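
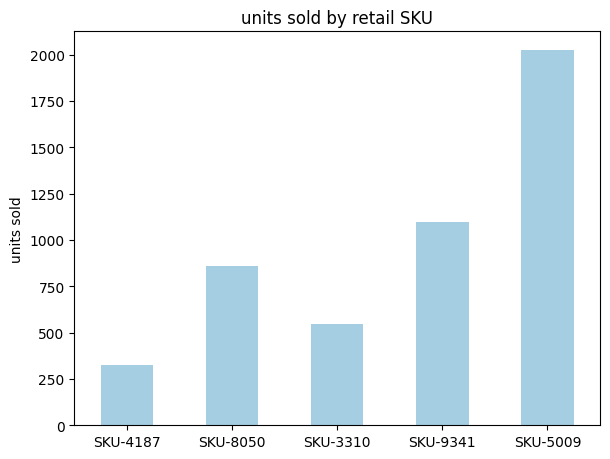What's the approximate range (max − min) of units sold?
≈ 1600

Max SKU-5009 ≈ 2000, min SKU-4187 ≈ 400; range ≈ 1600.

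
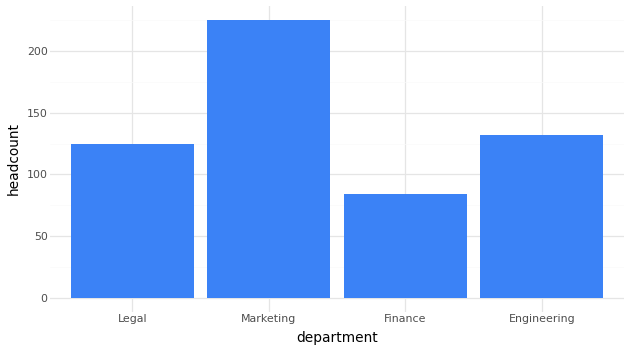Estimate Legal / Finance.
≈ 1.5×

Legal ≈ 120, Finance ≈ 80; 120/80 ≈ 1.5.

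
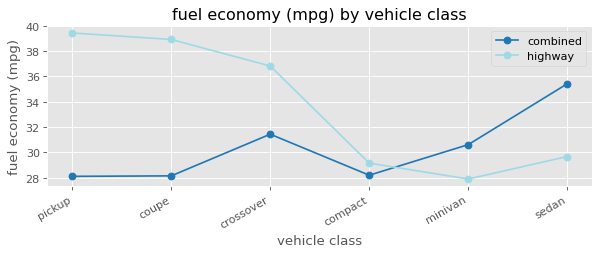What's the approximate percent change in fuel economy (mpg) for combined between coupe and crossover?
≈ +10.7%

coupe ≈ 28, crossover ≈ 31; (31 − 28) / 28 ≈ +10.7%.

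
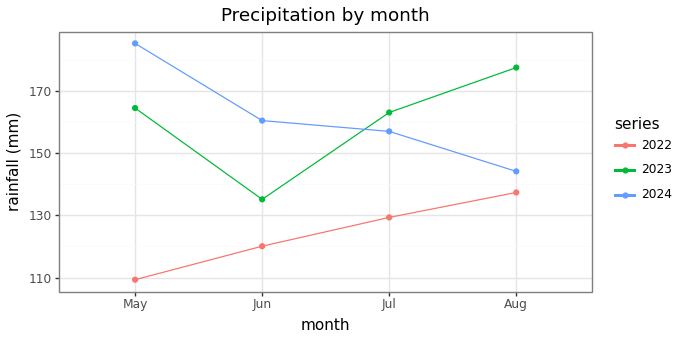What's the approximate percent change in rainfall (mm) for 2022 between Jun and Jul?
Jun ≈ 120, Jul ≈ 130; (130 − 120) / 120 ≈ +8.3%.

≈ +8.3%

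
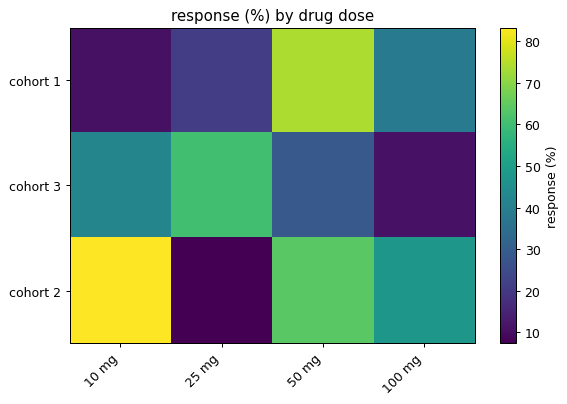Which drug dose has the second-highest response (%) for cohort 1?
100 mg

Top 3 for cohort 1: 50 mg ≈ 70, 100 mg ≈ 40, 25 mg ≈ 20.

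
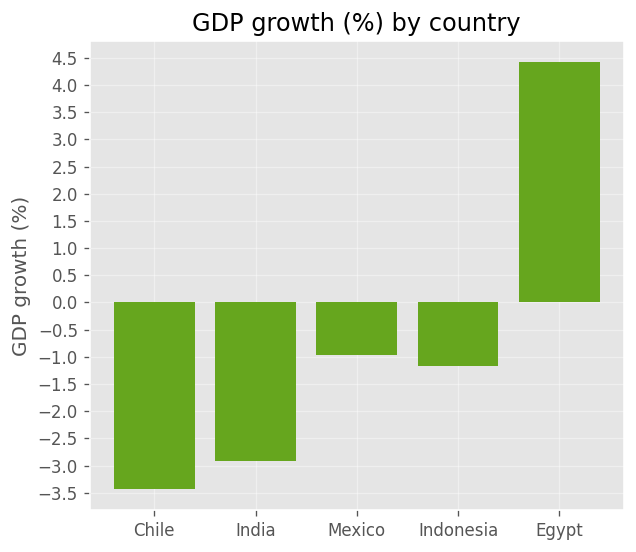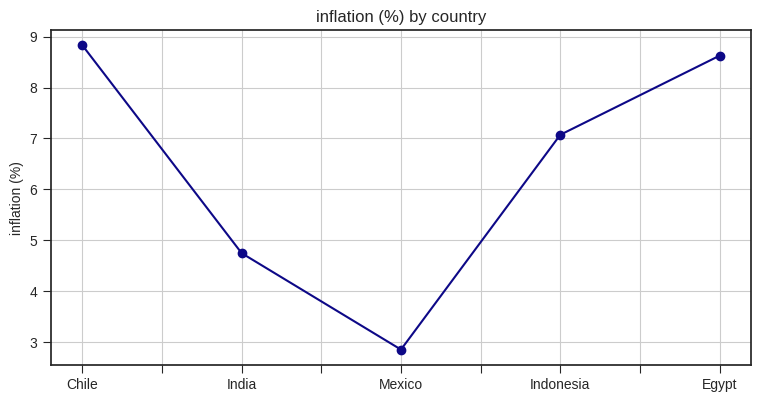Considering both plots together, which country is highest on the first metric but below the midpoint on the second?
Mexico

Chart 2 median inflation (%) ≈ 7; below-median countries: India, Mexico. Among those, Mexico has the highest GDP growth (%) (≈ -1).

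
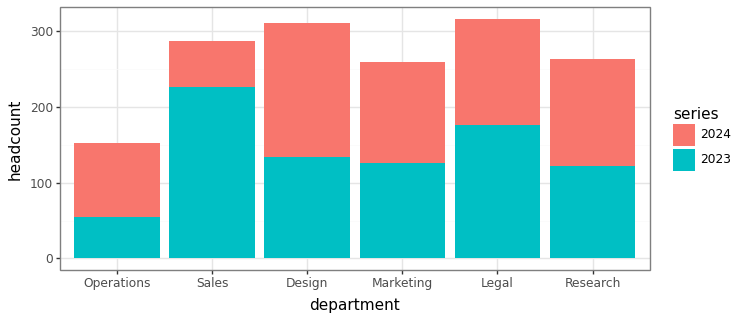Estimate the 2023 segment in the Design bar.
≈ 150

2023 top ≈ 150, bottom ≈ 0; segment ≈ 150.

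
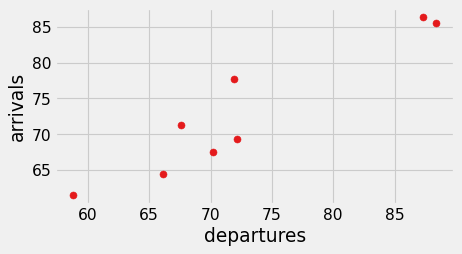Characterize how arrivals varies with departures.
positive, strong

Points are positively correlated; strong (|r| ≈ 0.9).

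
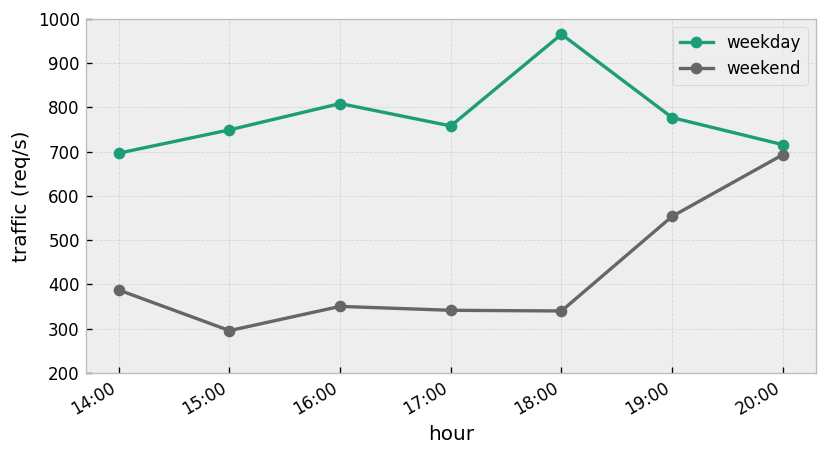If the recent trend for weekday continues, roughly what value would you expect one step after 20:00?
Last three: 1000, 800, 700 → slope ≈ -150/step → next ≈ 550.

≈ 550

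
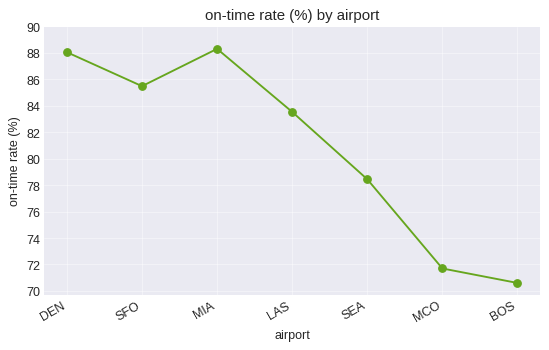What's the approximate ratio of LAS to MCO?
≈ 1.17×

LAS ≈ 84, MCO ≈ 72; 84/72 ≈ 1.17.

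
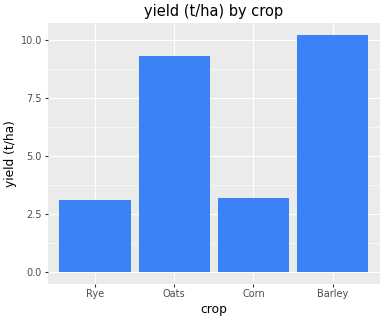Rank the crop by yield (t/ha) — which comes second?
Top 3: Barley ≈ 10, Oats ≈ 9, Corn ≈ 3.

Oats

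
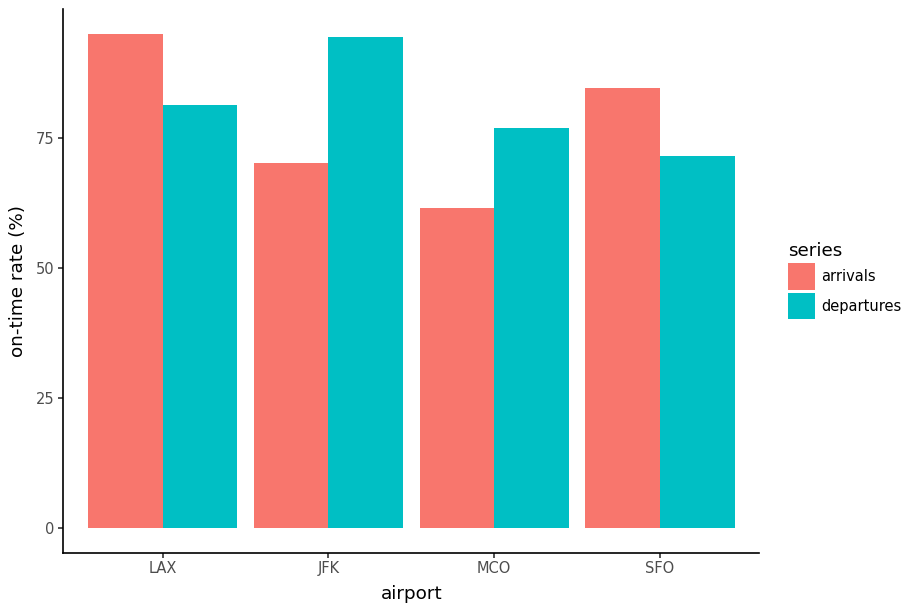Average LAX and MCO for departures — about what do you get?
≈ 80

(80 + 80) / 2 ≈ 80.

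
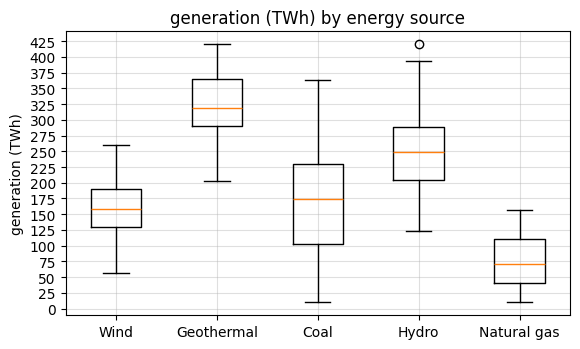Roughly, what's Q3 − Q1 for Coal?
Q3 ≈ 225, Q1 ≈ 100; IQR ≈ 125.

≈ 125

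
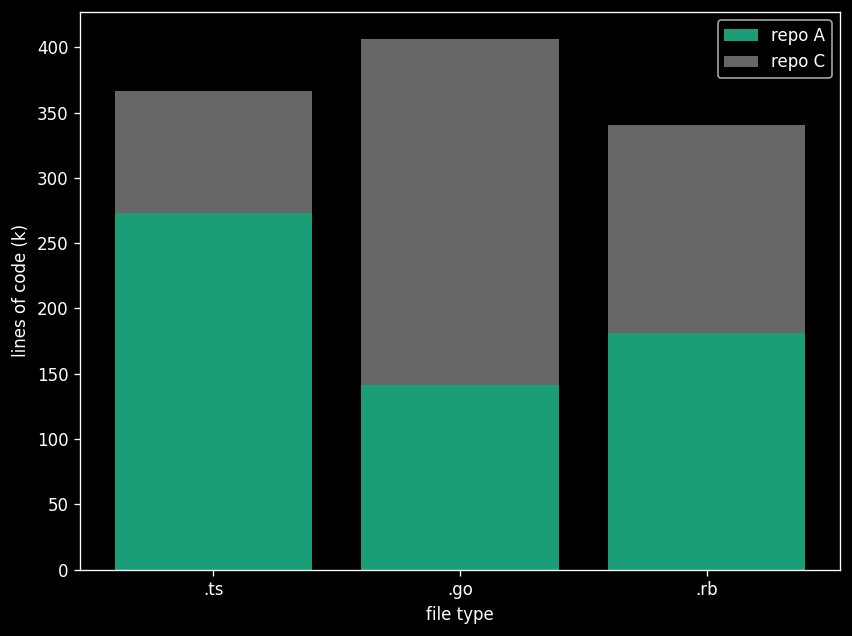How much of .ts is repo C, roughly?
repo C top ≈ 350, bottom ≈ 250; segment ≈ 100.

≈ 100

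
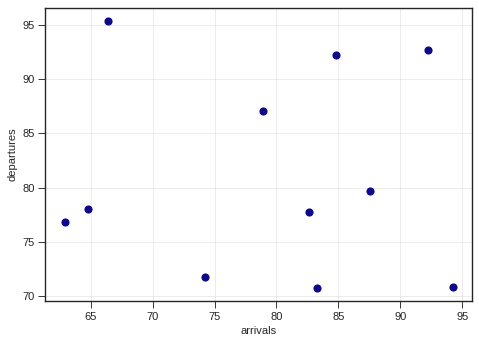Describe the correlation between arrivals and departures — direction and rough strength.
no clear correlation

Points are roughly uncorrelated; weak (|r| ≈ 0.0).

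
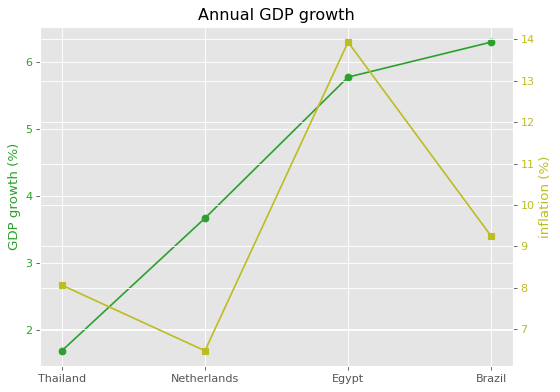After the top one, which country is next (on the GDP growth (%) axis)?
Egypt

Top 3 (on the GDP growth (%) axis): Brazil ≈ 6.5, Egypt ≈ 6.0, Netherlands ≈ 3.5.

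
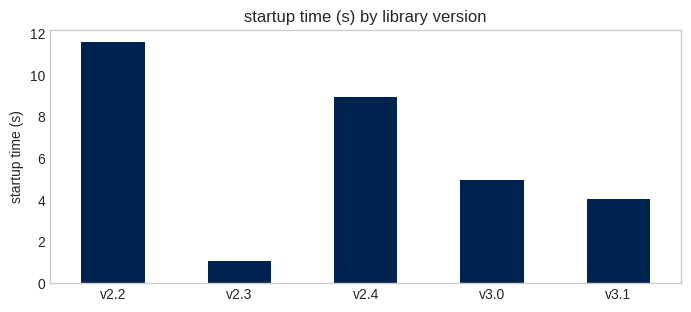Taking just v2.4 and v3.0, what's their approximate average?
≈ 7

(9 + 5) / 2 ≈ 7.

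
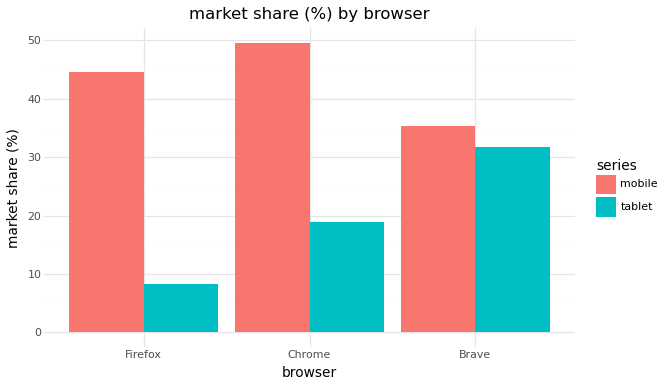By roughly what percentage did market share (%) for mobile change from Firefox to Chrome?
≈ +11.1%

Firefox ≈ 45, Chrome ≈ 50; (50 − 45) / 45 ≈ +11.1%.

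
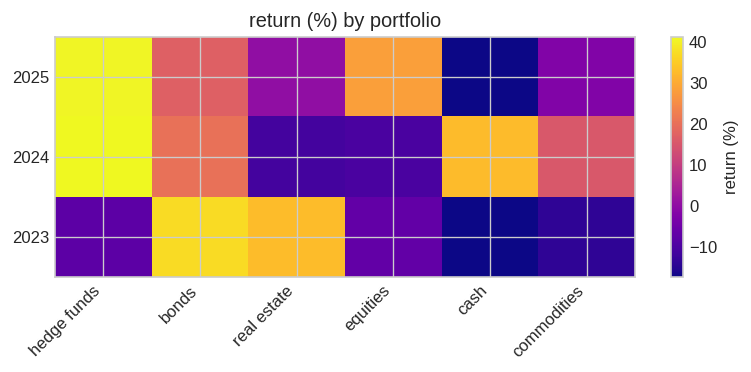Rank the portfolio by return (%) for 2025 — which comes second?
equities

Top 3 for 2025: hedge funds ≈ 40, equities ≈ 30, bonds ≈ 15.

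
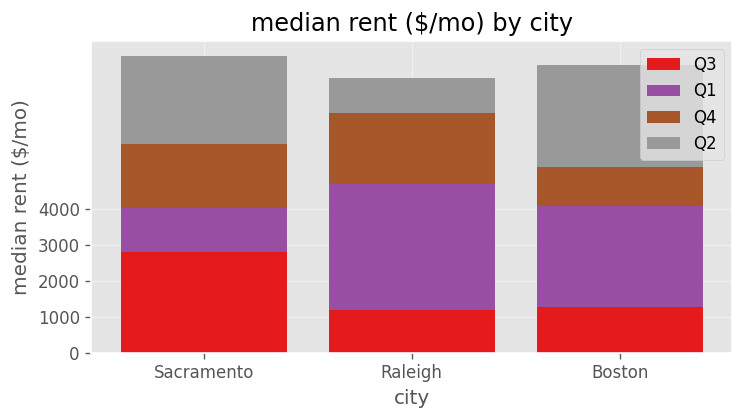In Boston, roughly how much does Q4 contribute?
Q4 top ≈ 5000, bottom ≈ 4000; segment ≈ 1000.

≈ 1000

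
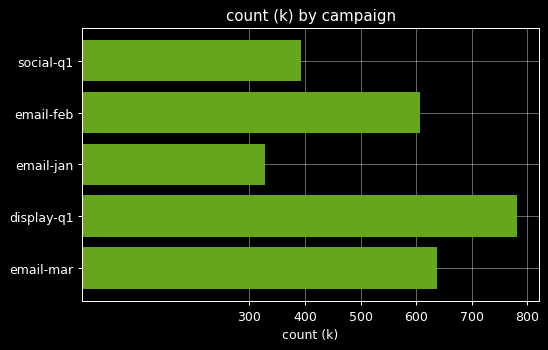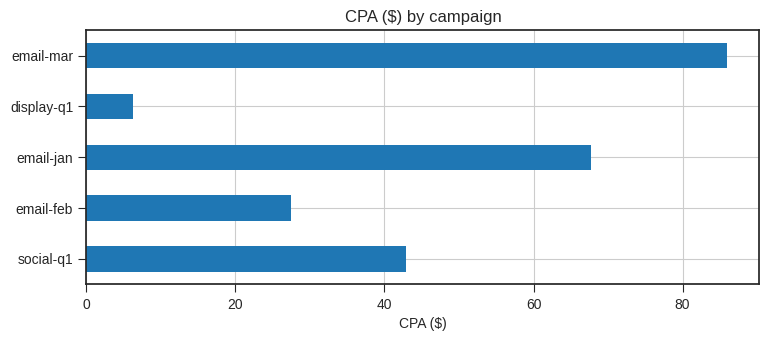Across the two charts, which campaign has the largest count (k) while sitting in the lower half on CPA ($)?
display-q1

Chart 2 median CPA ($) ≈ 40; below-median campaigns: email-feb, display-q1. Among those, display-q1 has the highest count (k) (≈ 800).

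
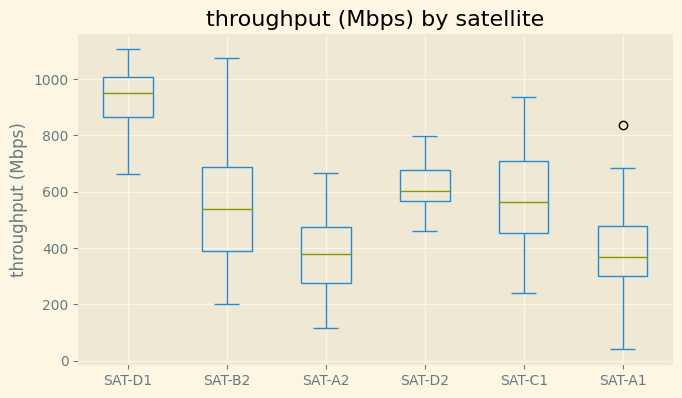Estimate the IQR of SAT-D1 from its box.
Q3 ≈ 1000, Q1 ≈ 850; IQR ≈ 150.

≈ 150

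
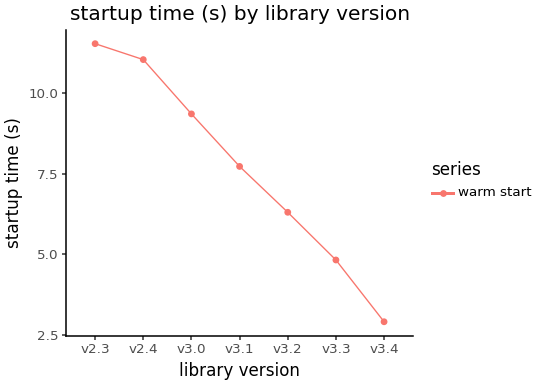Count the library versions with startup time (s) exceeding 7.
Above 7: v2.3, v2.4, v3.0, v3.1.

4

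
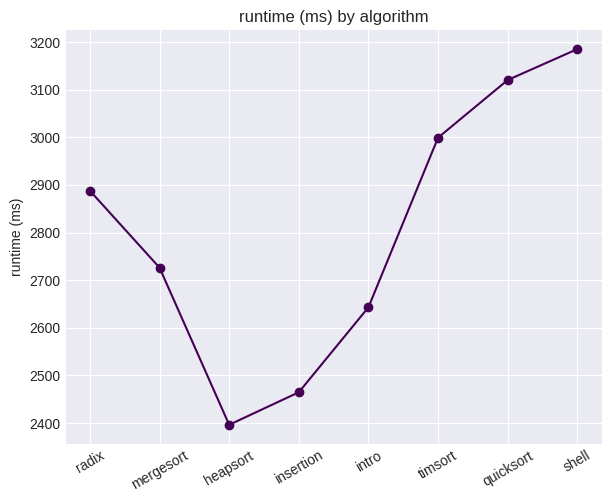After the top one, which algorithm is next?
quicksort

Top 3: shell ≈ 3200, quicksort ≈ 3100, timsort ≈ 3000.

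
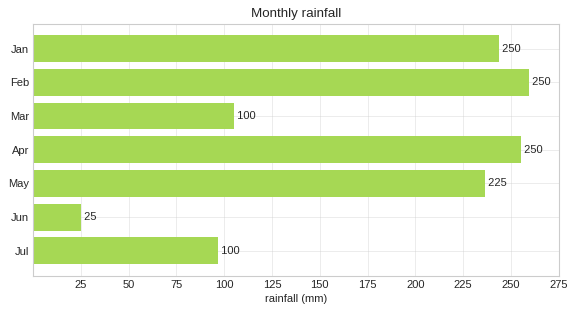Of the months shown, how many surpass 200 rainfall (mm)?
Above 200: Jan, Feb, Apr, May.

4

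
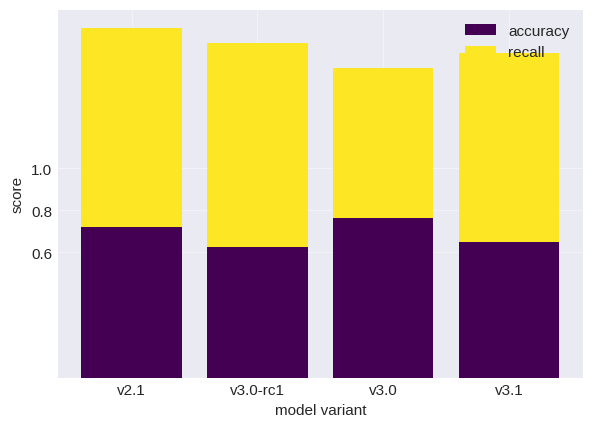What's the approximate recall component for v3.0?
recall top ≈ 1.4, bottom ≈ 0.8; segment ≈ 0.6.

≈ 0.6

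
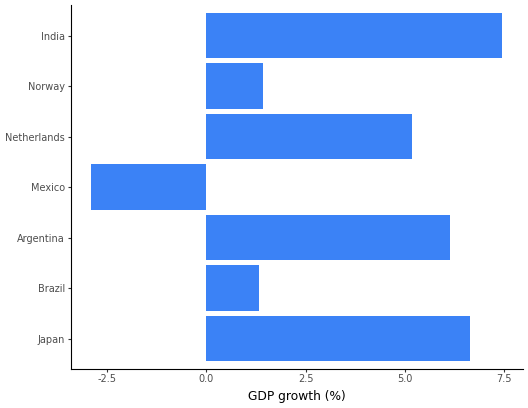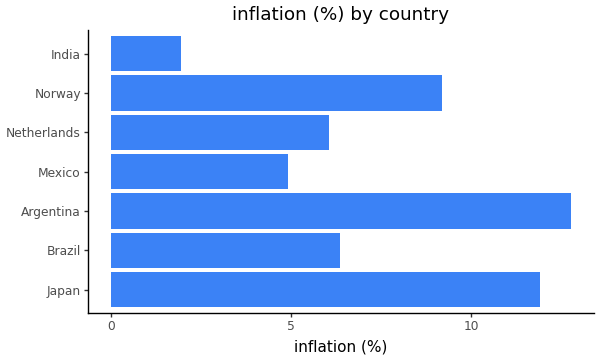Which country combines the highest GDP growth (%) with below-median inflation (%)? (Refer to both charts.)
Chart 2 median inflation (%) ≈ 6; below-median countries: Mexico, Netherlands, India. Among those, India has the highest GDP growth (%) (≈ 7).

India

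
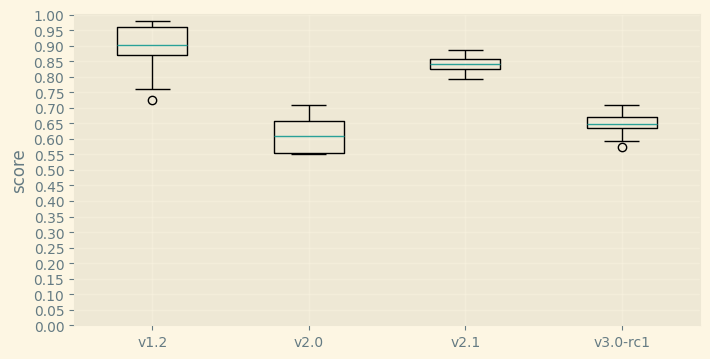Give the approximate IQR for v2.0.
≈ 0.10

Q3 ≈ 0.65, Q1 ≈ 0.55; IQR ≈ 0.10.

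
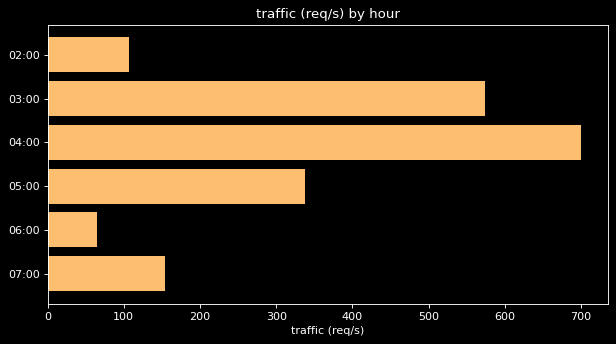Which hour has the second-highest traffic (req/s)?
03:00

Top 3: 04:00 ≈ 700, 03:00 ≈ 600, 05:00 ≈ 300.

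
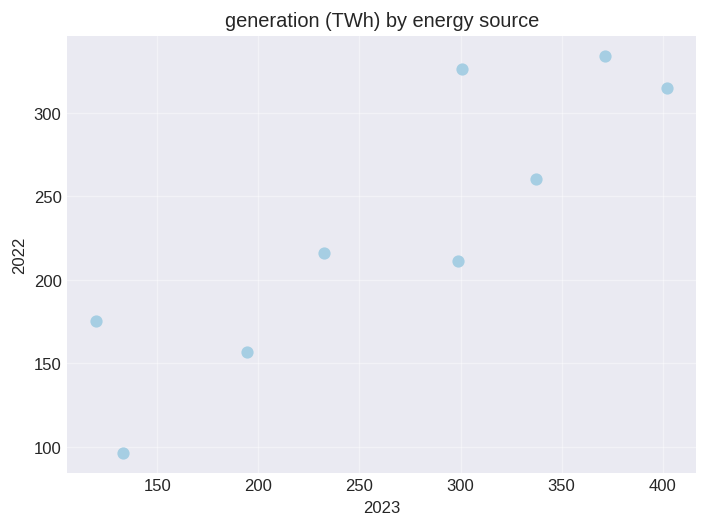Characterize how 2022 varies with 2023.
positive, strong

Points are positively correlated; strong (|r| ≈ 0.9).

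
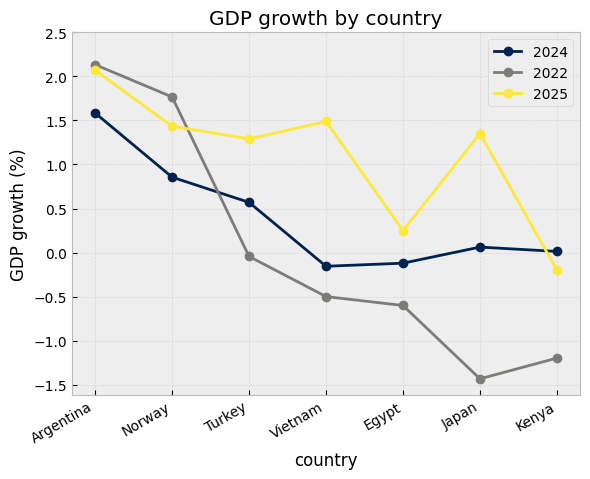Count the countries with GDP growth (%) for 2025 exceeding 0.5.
Above 0.5: Argentina, Norway, Turkey, Vietnam, Japan.

5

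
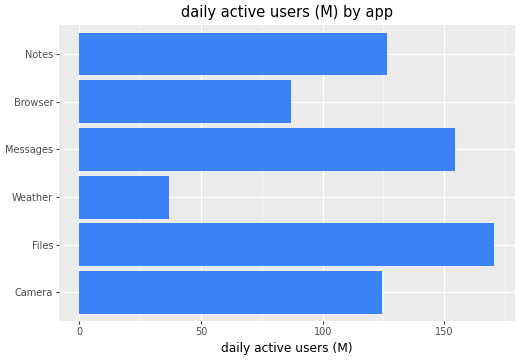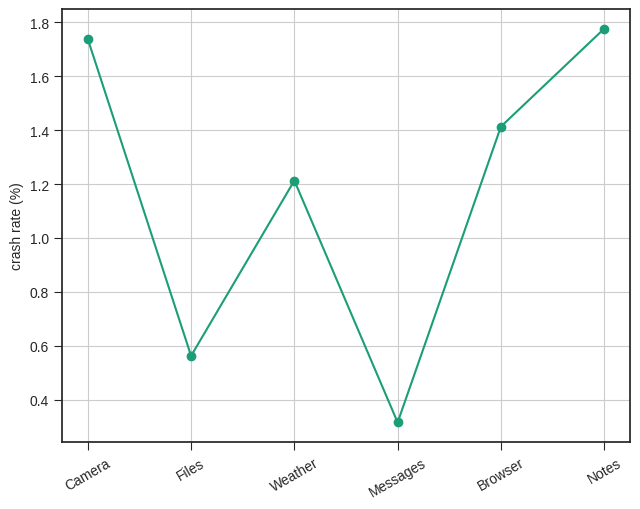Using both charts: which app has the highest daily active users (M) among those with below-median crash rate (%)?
Chart 2 median crash rate (%) ≈ 1.4; below-median apps: Files, Weather, Messages. Among those, Files has the highest daily active users (M) (≈ 180).

Files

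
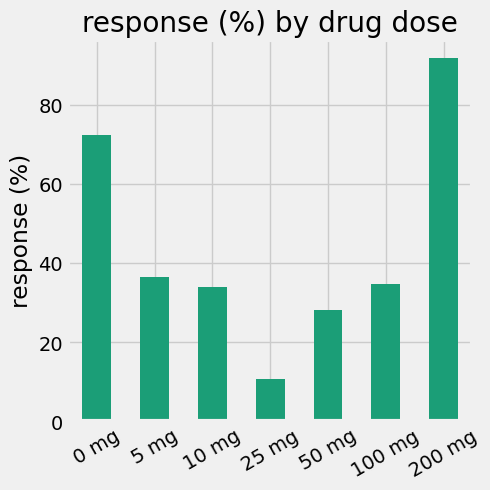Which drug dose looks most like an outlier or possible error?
200 mg ≈ 90; the rest sit between ≈ 10 and ≈ 70.

200 mg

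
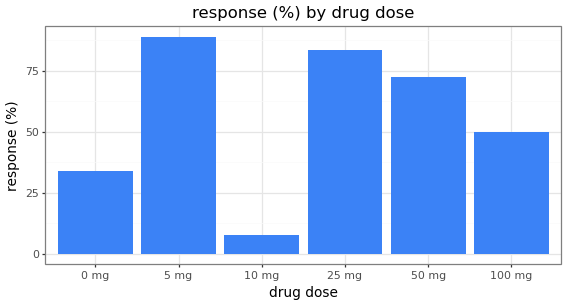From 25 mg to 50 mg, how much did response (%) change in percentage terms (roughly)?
25 mg ≈ 80, 50 mg ≈ 70; (70 − 80) / 80 ≈ -12.5%.

≈ -12.5%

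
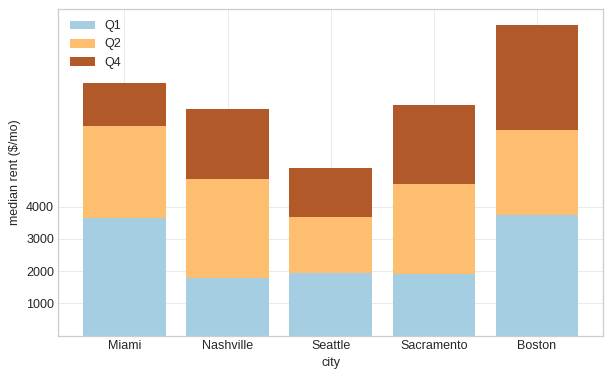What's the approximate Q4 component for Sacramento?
≈ 2000

Q4 top ≈ 7000, bottom ≈ 5000; segment ≈ 2000.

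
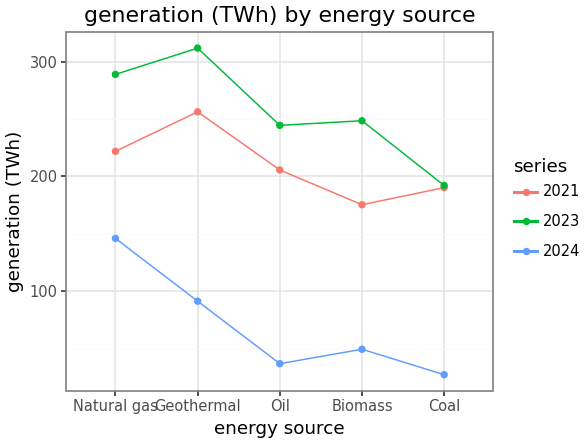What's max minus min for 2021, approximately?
≈ 75

Max Geothermal ≈ 250, min Biomass ≈ 175; range ≈ 75.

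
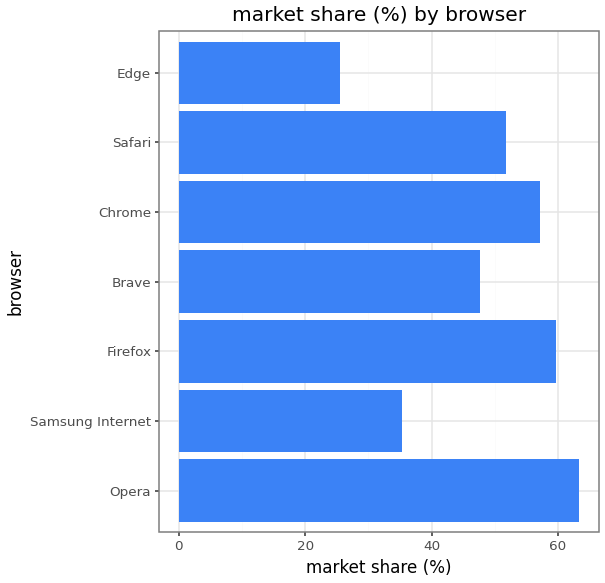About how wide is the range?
≈ 30

Max Opera ≈ 60, min Edge ≈ 30; range ≈ 30.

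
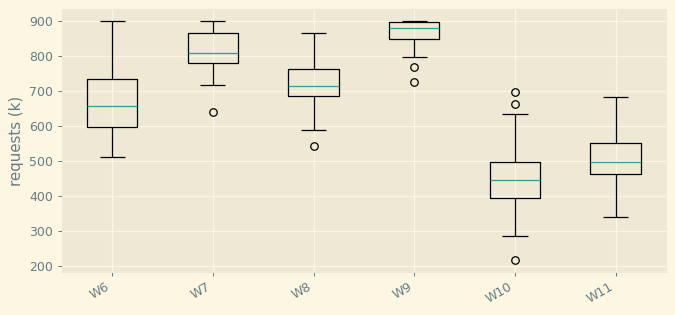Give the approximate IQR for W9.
≈ 50

Q3 ≈ 900, Q1 ≈ 850; IQR ≈ 50.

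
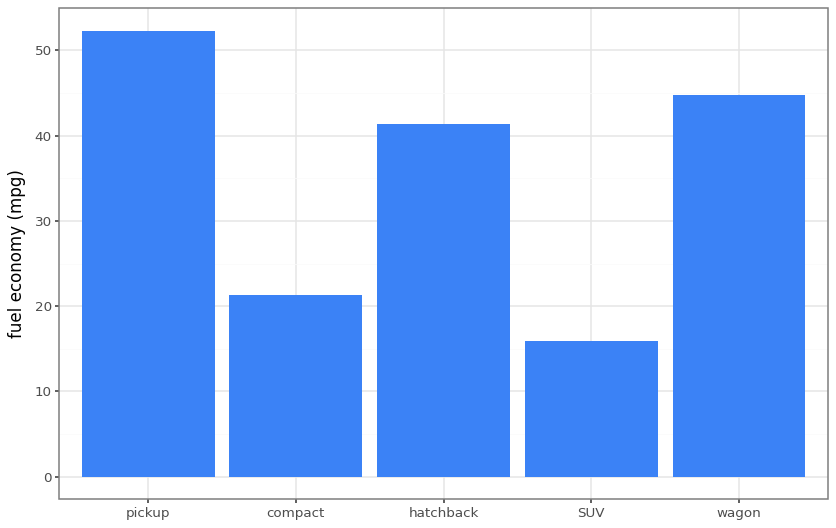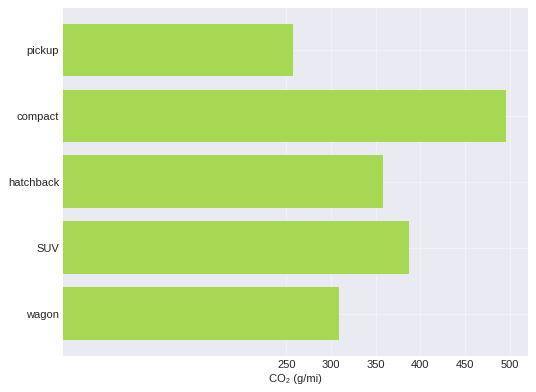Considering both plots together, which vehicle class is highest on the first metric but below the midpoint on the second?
Chart 2 median CO₂ (g/mi) ≈ 350; below-median vehicle classes: pickup, wagon. Among those, pickup has the highest fuel economy (mpg) (≈ 50).

pickup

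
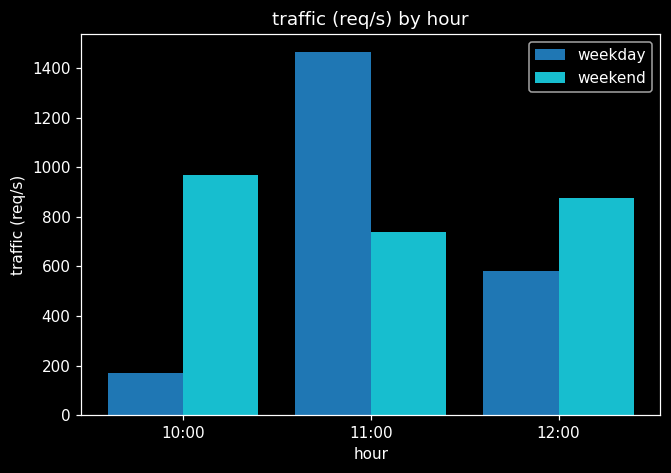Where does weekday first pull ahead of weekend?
10:00: weekday ≈ 200 vs weekend ≈ 1000 (not yet); 11:00: weekday ≈ 1400 vs weekend ≈ 800 (first crossover).

11:00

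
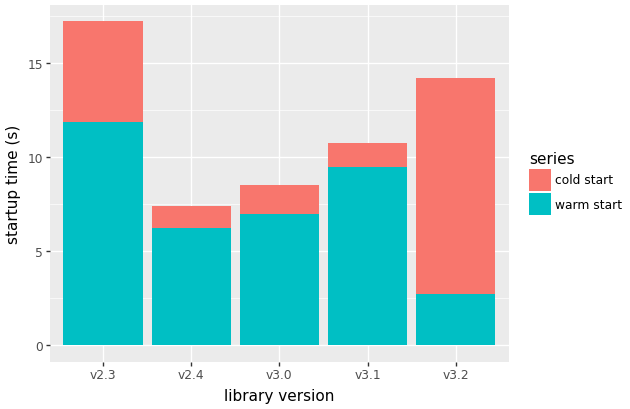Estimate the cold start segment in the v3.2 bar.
cold start top ≈ 14, bottom ≈ 2; segment ≈ 12.

≈ 12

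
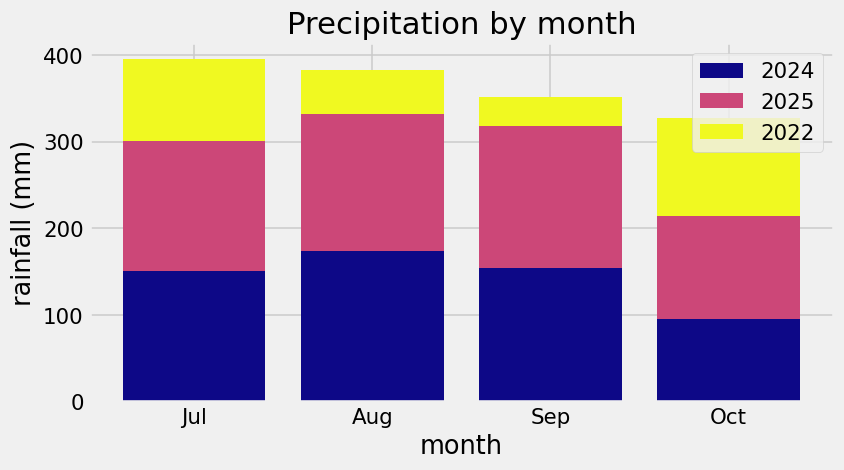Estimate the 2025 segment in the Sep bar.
≈ 150

2025 top ≈ 300, bottom ≈ 150; segment ≈ 150.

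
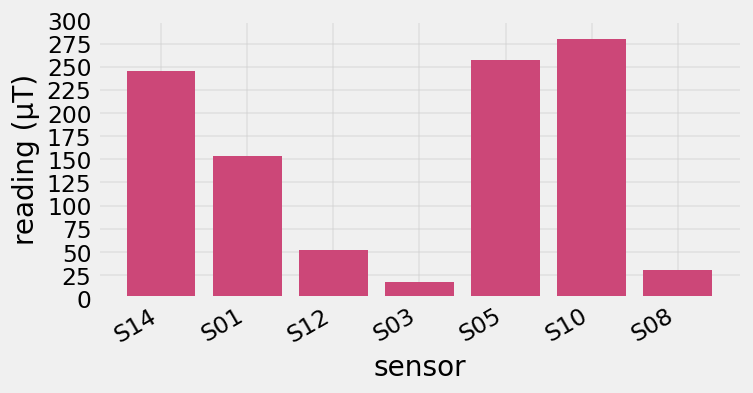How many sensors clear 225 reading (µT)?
Above 225: S14, S05, S10.

3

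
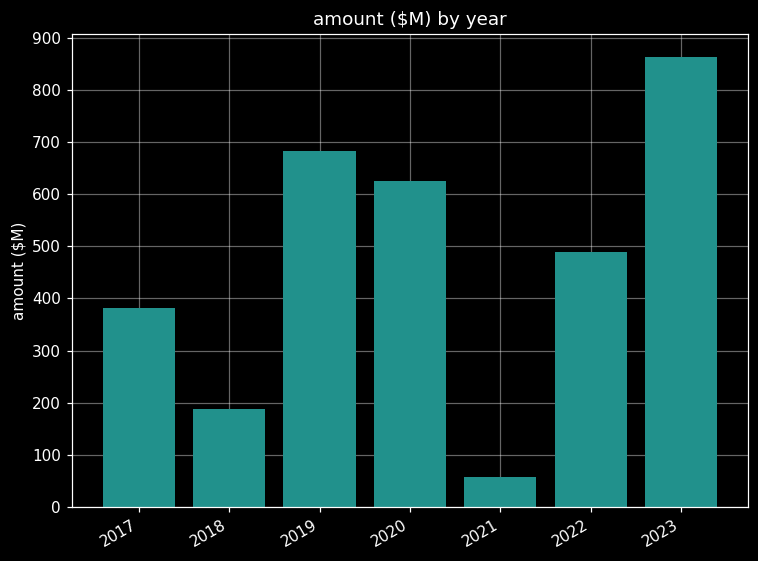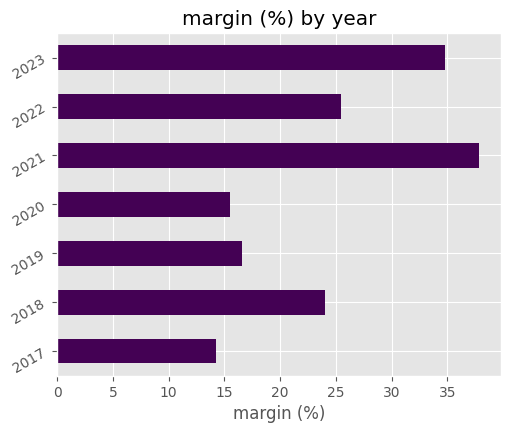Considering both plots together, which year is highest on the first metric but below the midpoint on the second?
2019

Chart 2 median margin (%) ≈ 25; below-median years: 2017, 2019, 2020. Among those, 2019 has the highest amount ($M) (≈ 700).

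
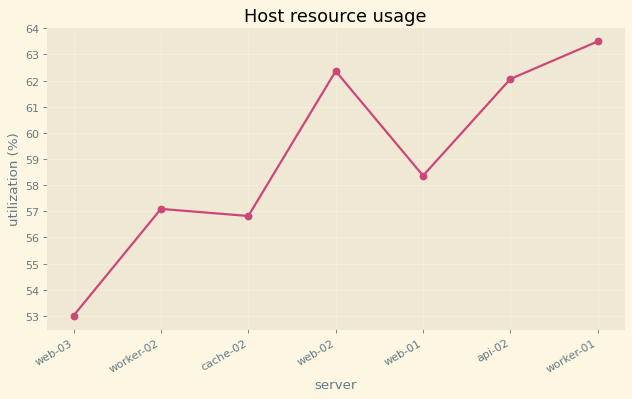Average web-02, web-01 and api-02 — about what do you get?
≈ 61

(62 + 58 + 62) / 3 ≈ 61.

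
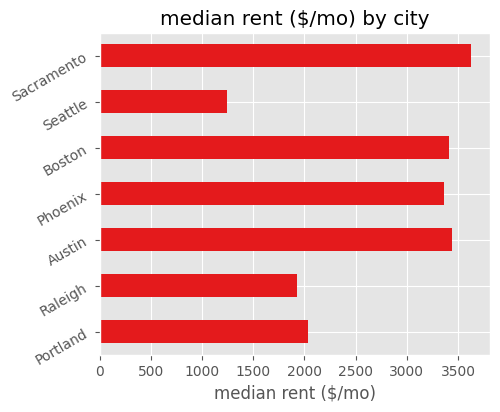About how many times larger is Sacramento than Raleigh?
≈ 1.75×

Sacramento ≈ 3500, Raleigh ≈ 2000; 3500/2000 ≈ 1.75.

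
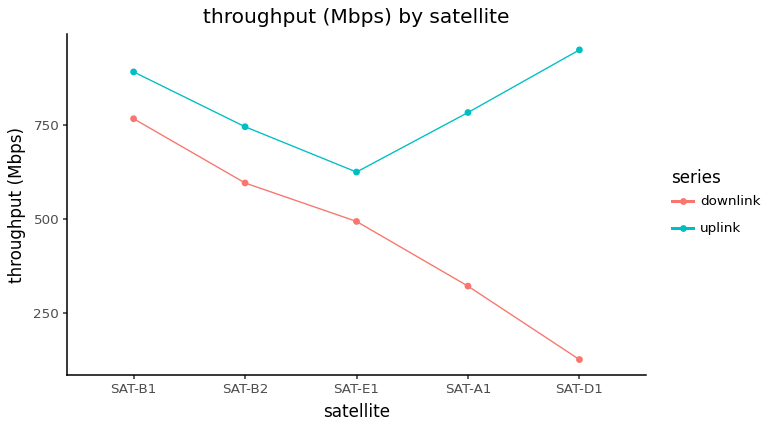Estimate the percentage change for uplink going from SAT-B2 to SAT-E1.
≈ -14.3%

SAT-B2 ≈ 700, SAT-E1 ≈ 600; (600 − 700) / 700 ≈ -14.3%.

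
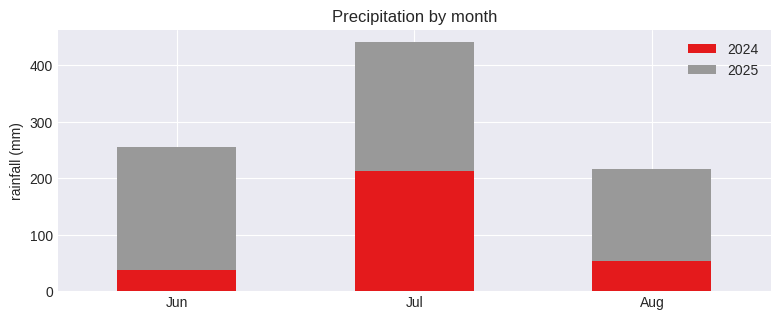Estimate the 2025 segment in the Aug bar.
≈ 150

2025 top ≈ 200, bottom ≈ 50; segment ≈ 150.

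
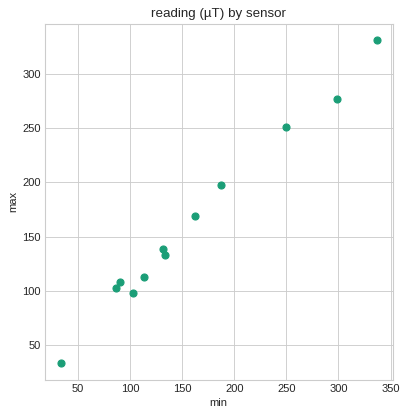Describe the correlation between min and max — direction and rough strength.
positive, strong

Points are positively correlated; strong (|r| ≈ 1.0).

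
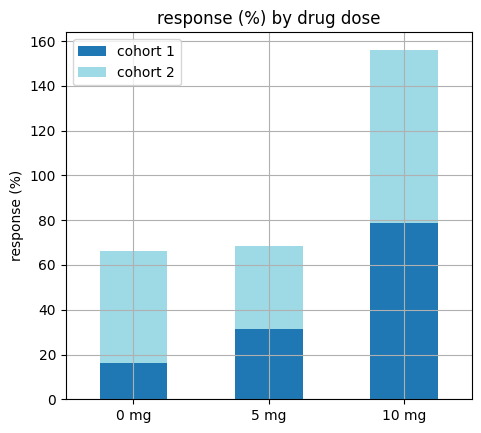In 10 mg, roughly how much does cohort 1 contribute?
≈ 80

cohort 1 top ≈ 80, bottom ≈ 0; segment ≈ 80.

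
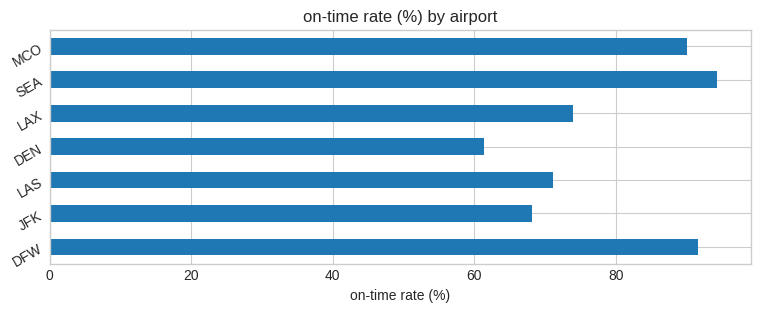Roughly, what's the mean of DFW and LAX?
(90 + 70) / 2 ≈ 80.

≈ 80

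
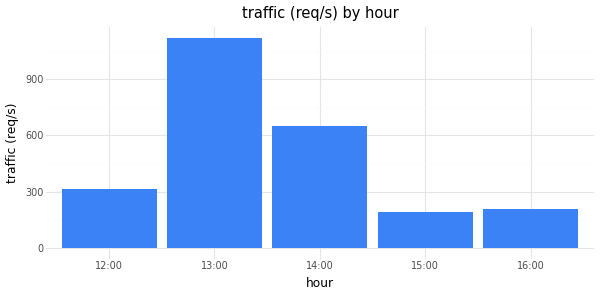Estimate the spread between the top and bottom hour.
≈ 900

Max 13:00 ≈ 1100, min 15:00 ≈ 200; range ≈ 900.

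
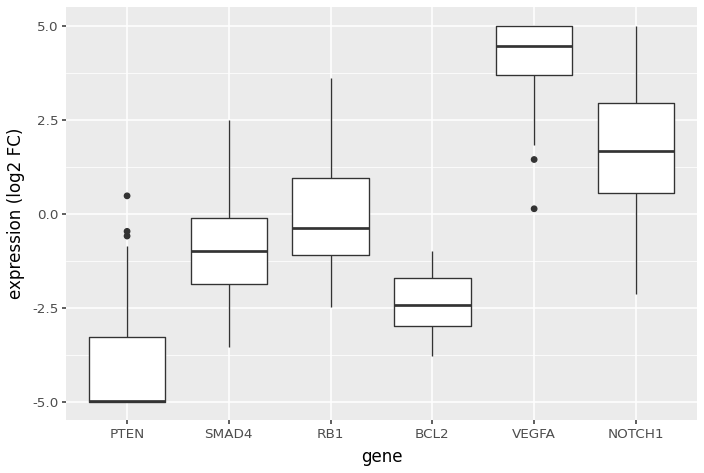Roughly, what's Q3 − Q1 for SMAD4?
Q3 ≈ 0, Q1 ≈ -2; IQR ≈ 2.

≈ 2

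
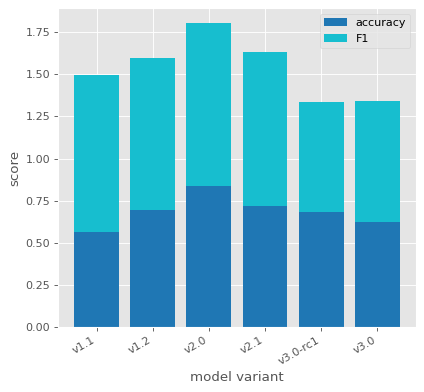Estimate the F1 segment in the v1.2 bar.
F1 top ≈ 1.6, bottom ≈ 0.6; segment ≈ 1.0.

≈ 1.0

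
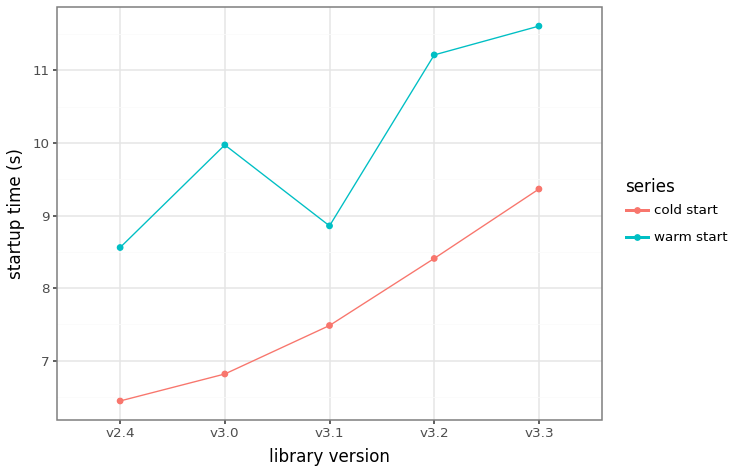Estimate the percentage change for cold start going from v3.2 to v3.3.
v3.2 ≈ 8.5, v3.3 ≈ 9.5; (9.5 − 8.5) / 8.5 ≈ +11.8%.

≈ +11.8%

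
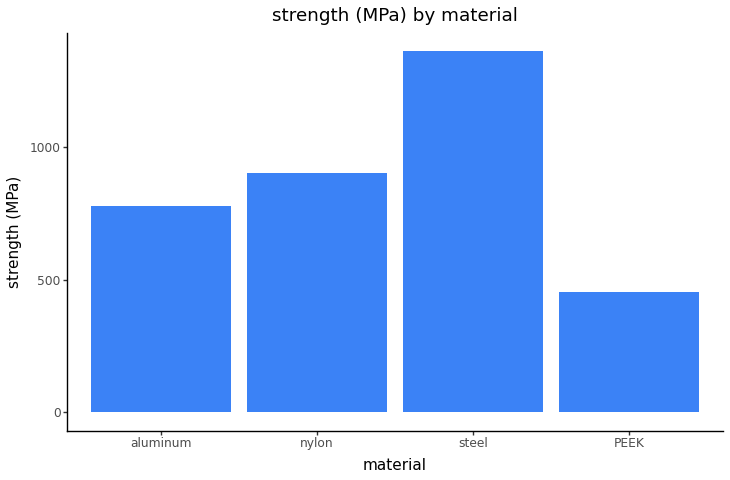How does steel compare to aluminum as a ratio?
steel ≈ 1400, aluminum ≈ 800; 1400/800 ≈ 1.75.

≈ 1.75×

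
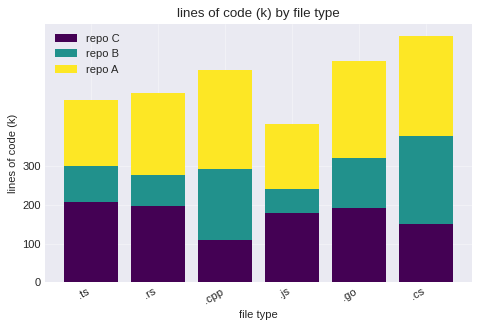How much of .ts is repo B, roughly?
≈ 100

repo B top ≈ 300, bottom ≈ 200; segment ≈ 100.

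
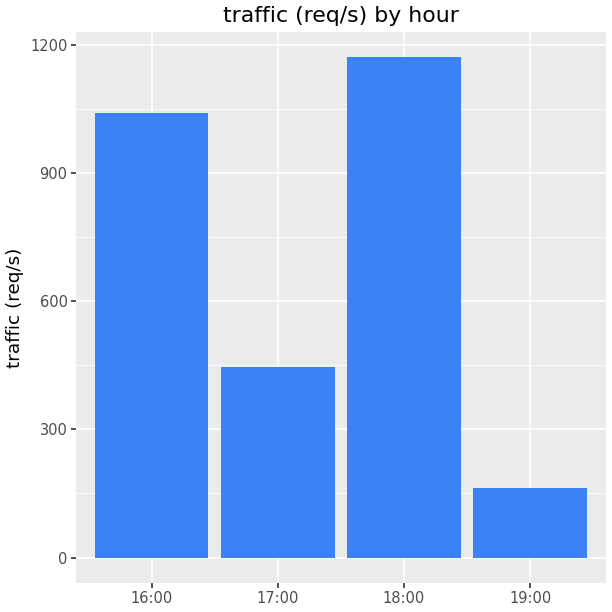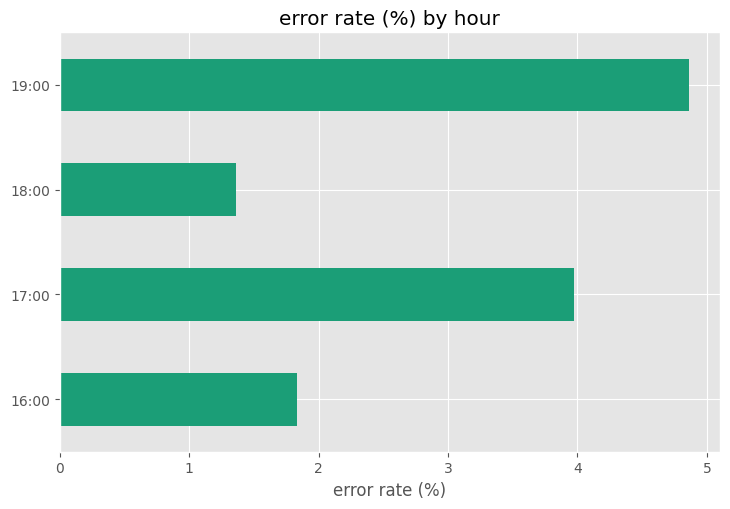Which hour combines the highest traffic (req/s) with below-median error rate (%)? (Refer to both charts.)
Chart 2 median error rate (%) ≈ 3; below-median hours: 16:00, 18:00. Among those, 18:00 has the highest traffic (req/s) (≈ 1200).

18:00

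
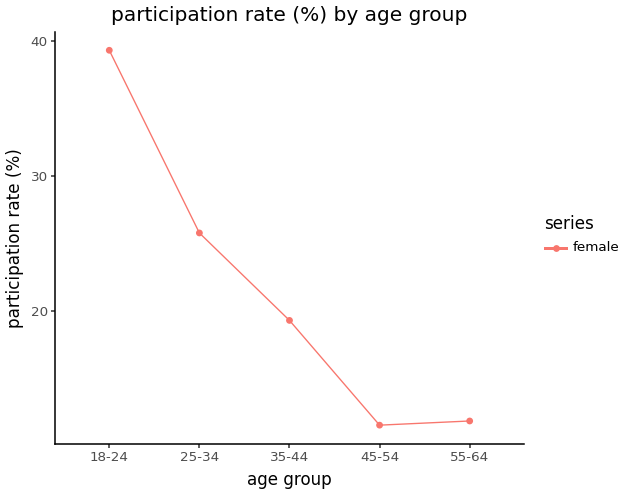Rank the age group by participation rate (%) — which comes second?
25-34

Top 3: 18-24 ≈ 40, 25-34 ≈ 25, 35-44 ≈ 20.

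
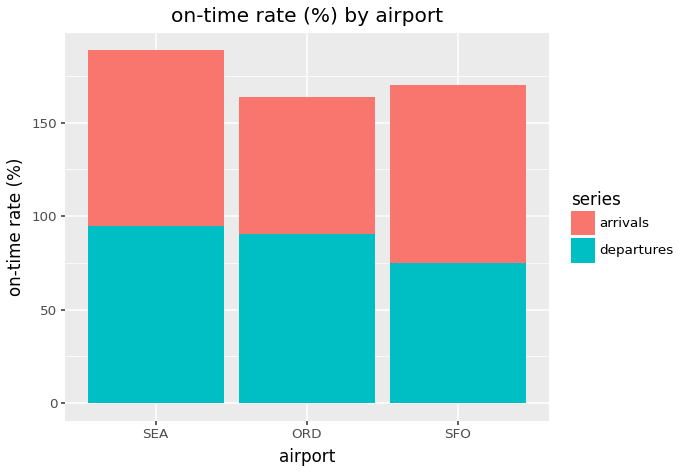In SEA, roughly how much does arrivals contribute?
arrivals top ≈ 180, bottom ≈ 100; segment ≈ 80.

≈ 80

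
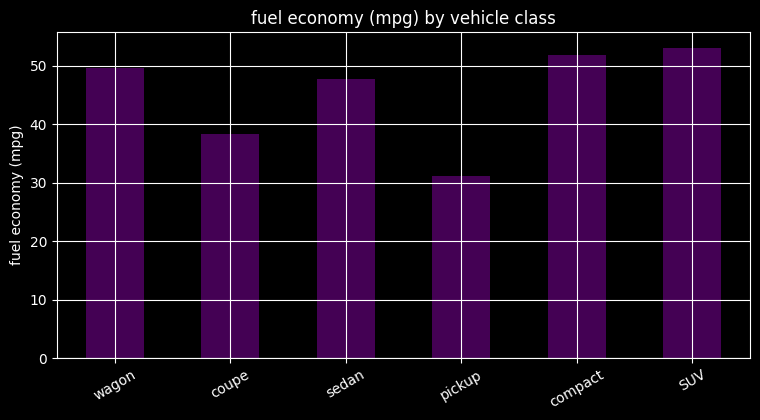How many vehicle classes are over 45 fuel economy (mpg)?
Above 45: wagon, sedan, compact, SUV.

4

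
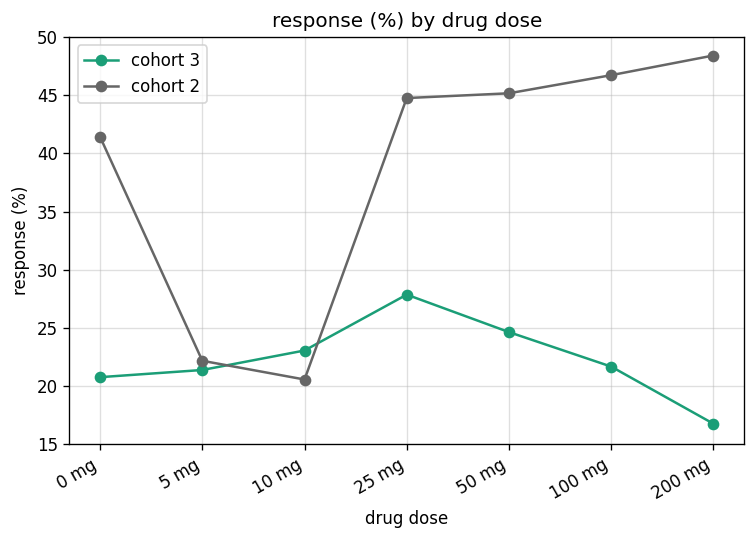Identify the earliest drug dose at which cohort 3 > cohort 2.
5 mg: cohort 3 ≈ 20 vs cohort 2 ≈ 20 (not yet); 10 mg: cohort 3 ≈ 25 vs cohort 2 ≈ 20 (first crossover).

10 mg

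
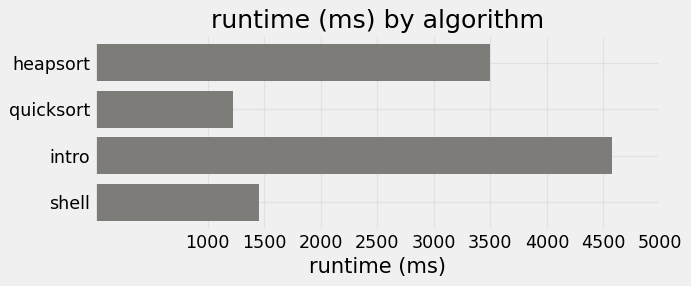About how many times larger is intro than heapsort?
≈ 1.29×

intro ≈ 4500, heapsort ≈ 3500; 4500/3500 ≈ 1.29.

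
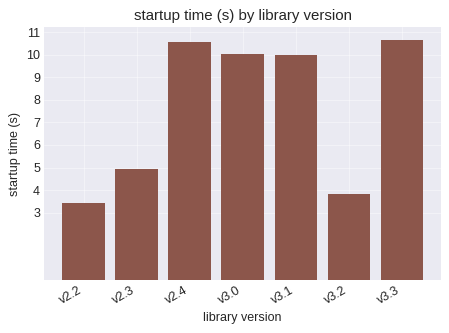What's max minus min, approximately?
≈ 8

Max v3.3 ≈ 11, min v2.2 ≈ 3; range ≈ 8.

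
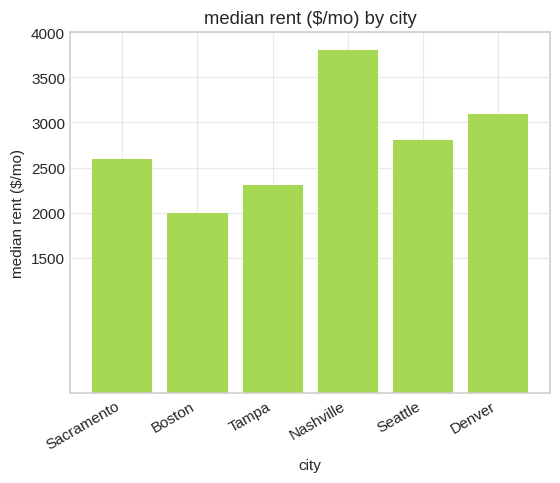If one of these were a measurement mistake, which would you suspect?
Nashville ≈ 4000; the rest sit between ≈ 2000 and ≈ 3000.

Nashville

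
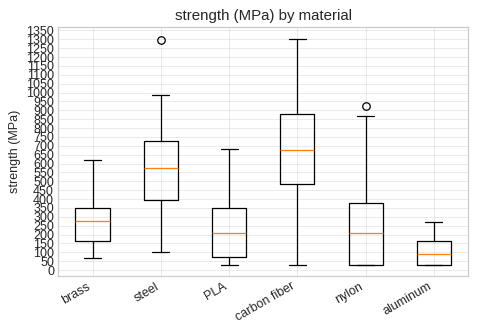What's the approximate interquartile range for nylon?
Q3 ≈ 400, Q1 ≈ 50; IQR ≈ 350.

≈ 350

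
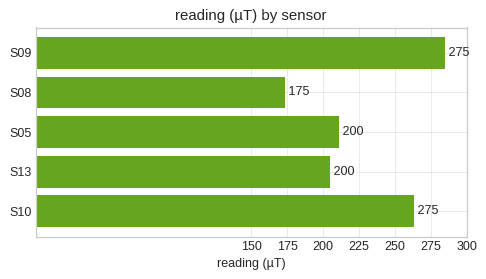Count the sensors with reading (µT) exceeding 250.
Above 250: S09, S10.

2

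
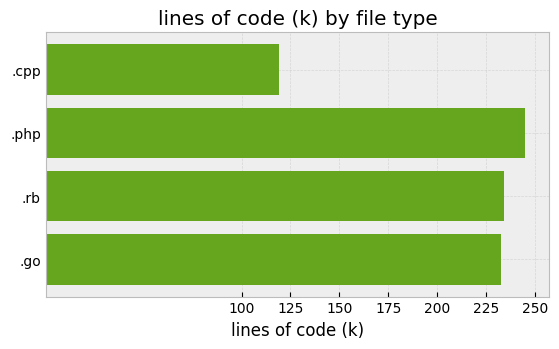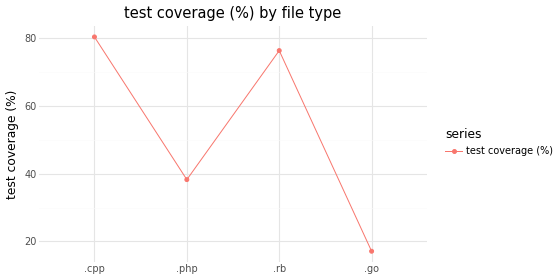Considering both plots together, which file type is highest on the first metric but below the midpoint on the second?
.php

Chart 2 median test coverage (%) ≈ 60; below-median file types: .php, .go. Among those, .php has the highest lines of code (k) (≈ 250).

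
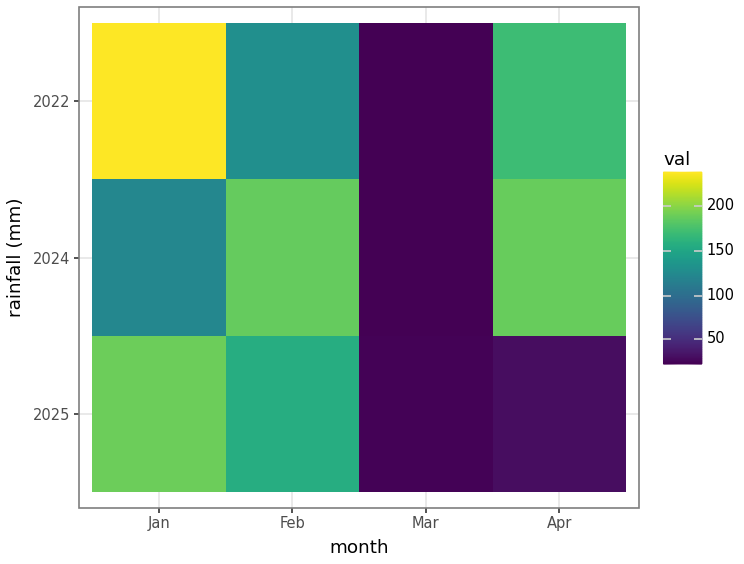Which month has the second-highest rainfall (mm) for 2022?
Top 3 for 2022: Jan ≈ 240, Apr ≈ 180, Feb ≈ 120.

Apr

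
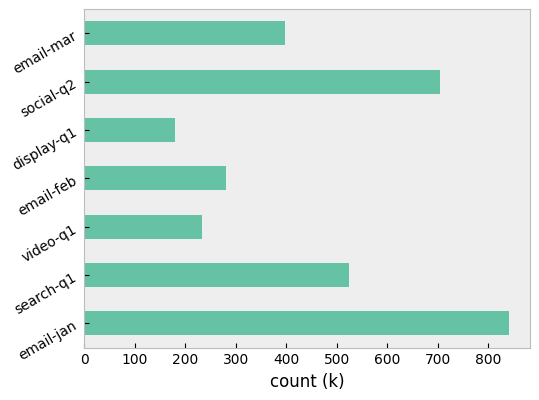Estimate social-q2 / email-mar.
social-q2 ≈ 700, email-mar ≈ 400; 700/400 ≈ 1.75.

≈ 1.75×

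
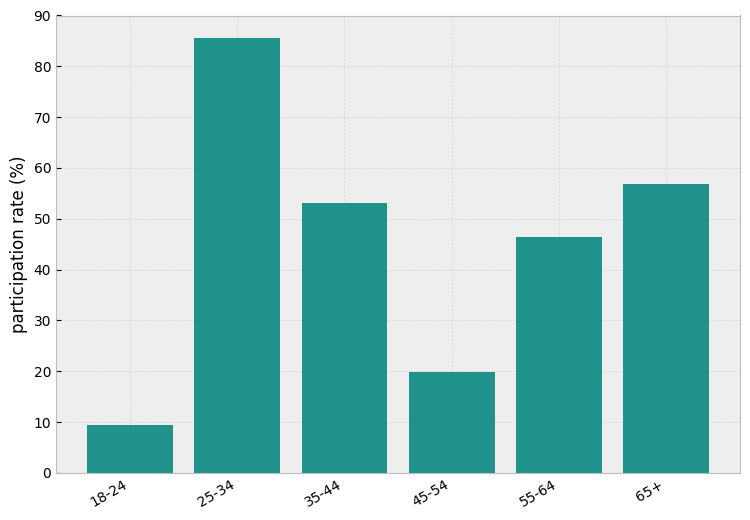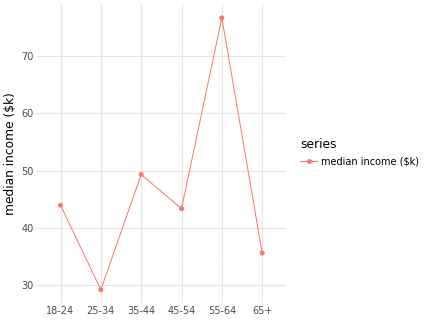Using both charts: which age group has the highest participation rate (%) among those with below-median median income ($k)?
25-34

Chart 2 median median income ($k) ≈ 40; below-median age groups: 25-34, 45-54, 65+. Among those, 25-34 has the highest participation rate (%) (≈ 90).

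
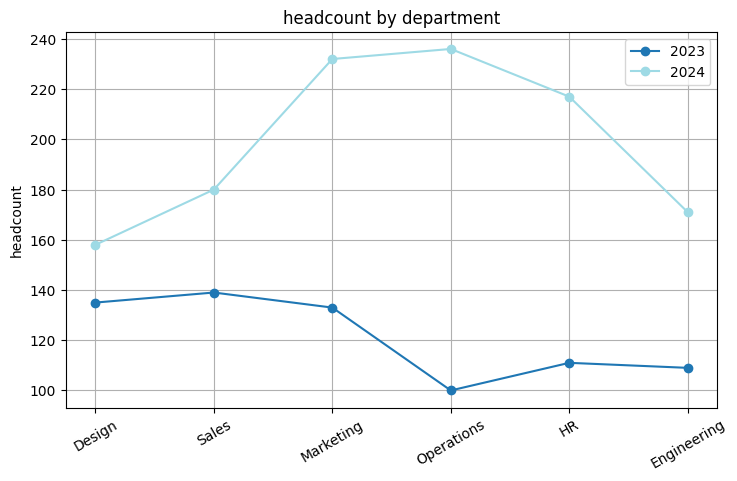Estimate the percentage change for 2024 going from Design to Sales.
≈ +12.5%

Design ≈ 160, Sales ≈ 180; (180 − 160) / 160 ≈ +12.5%.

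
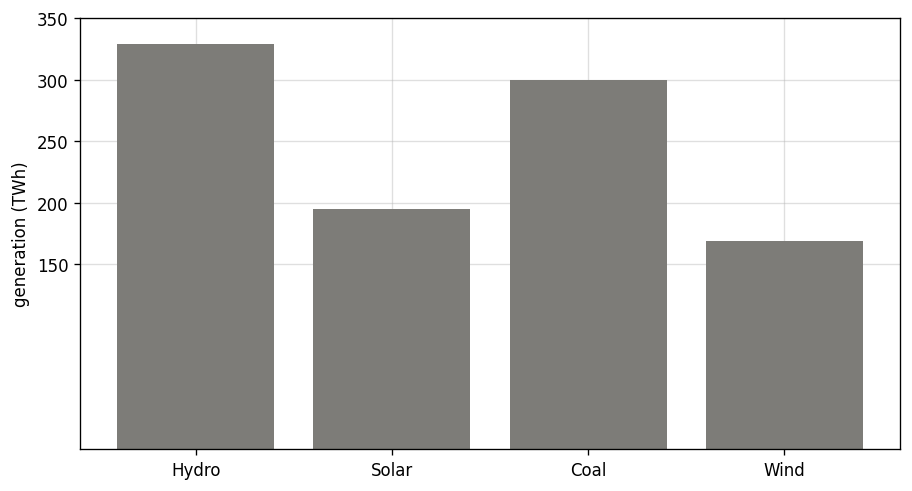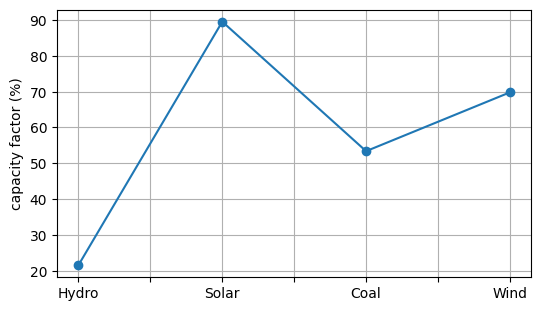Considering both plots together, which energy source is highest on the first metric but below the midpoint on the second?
Chart 2 median capacity factor (%) ≈ 60; below-median energy sources: Hydro, Coal. Among those, Hydro has the highest generation (TWh) (≈ 350).

Hydro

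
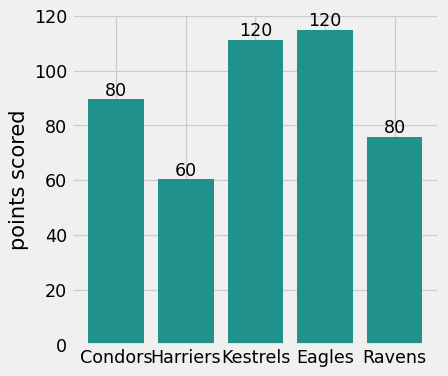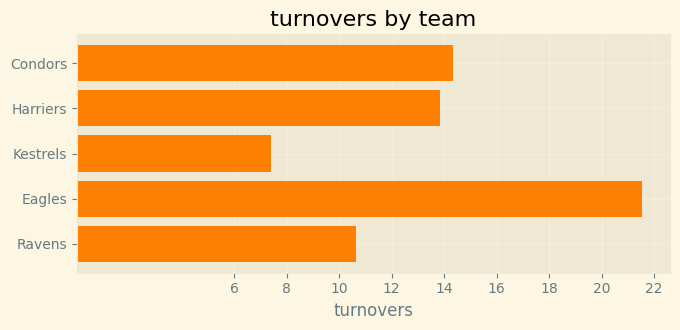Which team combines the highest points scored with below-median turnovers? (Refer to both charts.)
Chart 2 median turnovers ≈ 14; below-median teams: Kestrels, Ravens. Among those, Kestrels has the highest points scored (≈ 120).

Kestrels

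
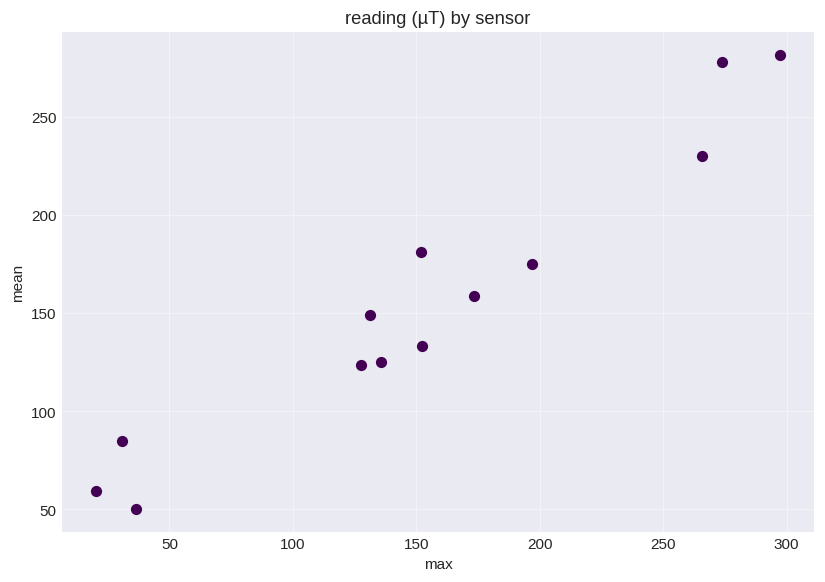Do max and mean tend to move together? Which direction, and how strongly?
positive, strong

Points are positively correlated; strong (|r| ≈ 1.0).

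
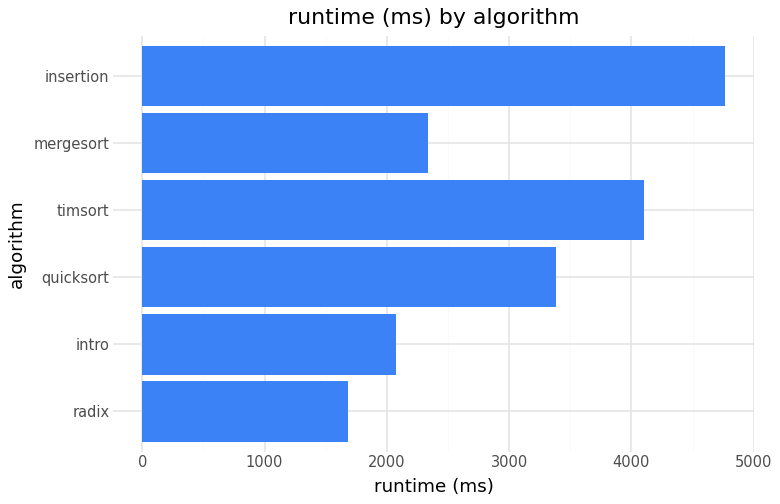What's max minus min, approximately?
≈ 3500

Max insertion ≈ 5000, min radix ≈ 1500; range ≈ 3500.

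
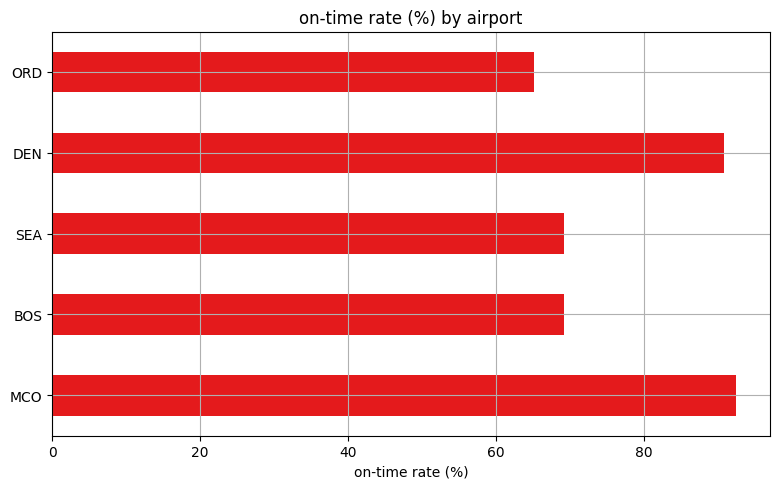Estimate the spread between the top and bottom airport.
≈ 20

Max MCO ≈ 90, min ORD ≈ 70; range ≈ 20.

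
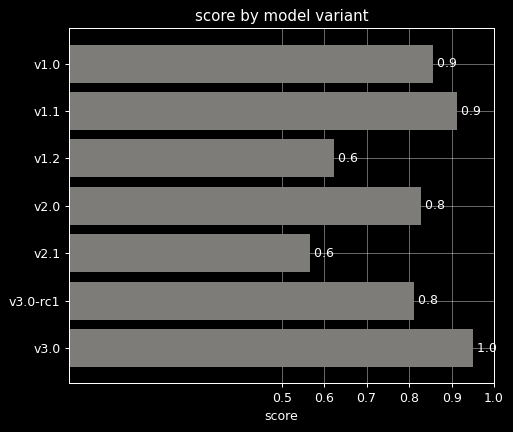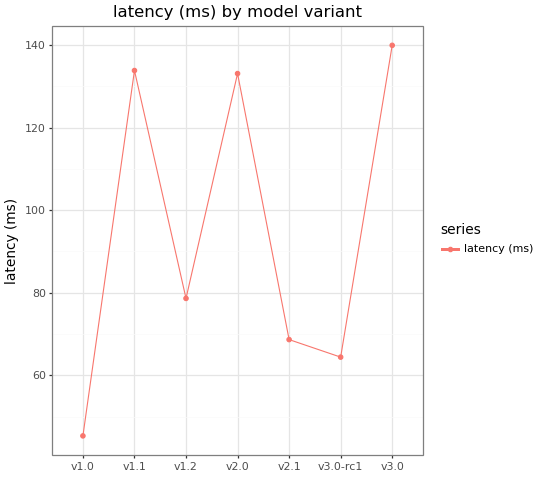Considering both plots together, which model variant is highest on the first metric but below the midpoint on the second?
v1.0

Chart 2 median latency (ms) ≈ 80; below-median model variants: v1.0, v2.1, v3.0-rc1. Among those, v1.0 has the highest score (≈ 0.9).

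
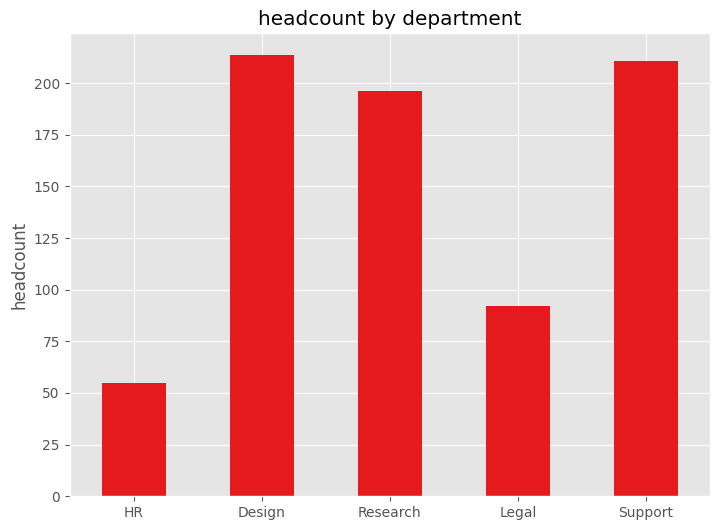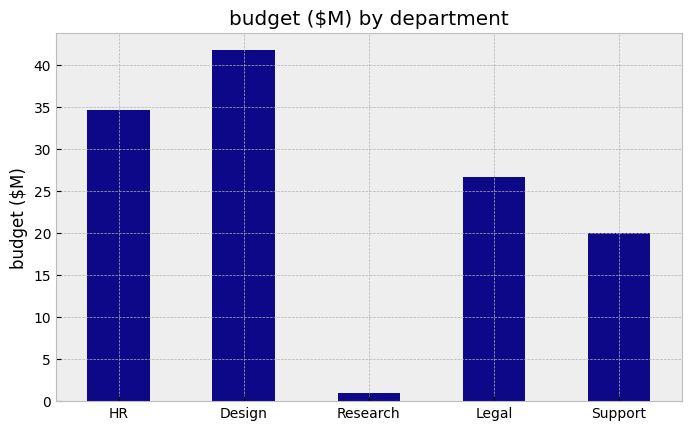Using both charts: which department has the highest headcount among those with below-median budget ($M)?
Support

Chart 2 median budget ($M) ≈ 25; below-median departments: Research, Support. Among those, Support has the highest headcount (≈ 220).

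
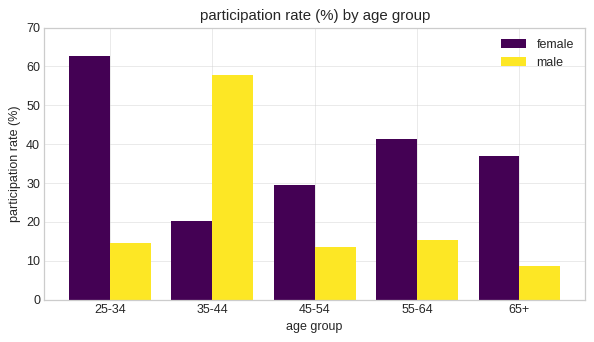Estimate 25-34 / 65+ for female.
25-34 ≈ 60, 65+ ≈ 40; 60/40 ≈ 1.5.

≈ 1.5×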